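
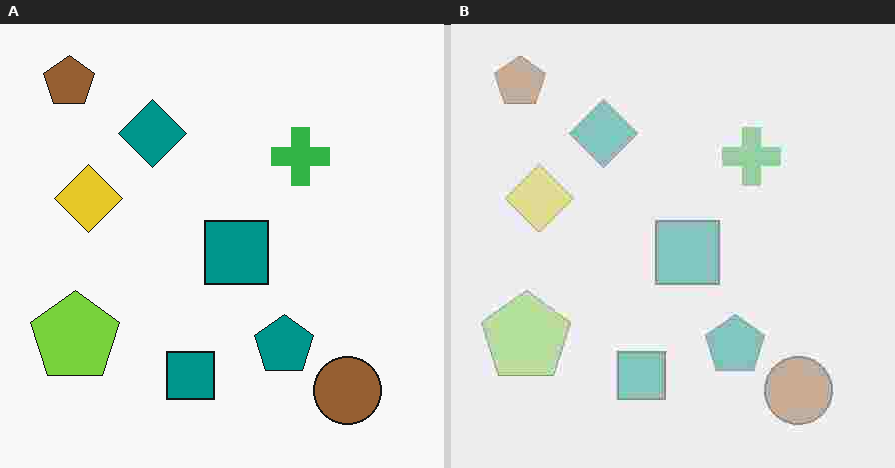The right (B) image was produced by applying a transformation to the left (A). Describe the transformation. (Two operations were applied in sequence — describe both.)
This is the original image given much lower contrast, then degraded with heavy JPEG compression.

Tones are pushed toward mid-grey across the whole image — a global contrast change. Blocky 8×8 compression artifacts appear around shape edges and the flat background shows ringing — characteristic JPEG degradation.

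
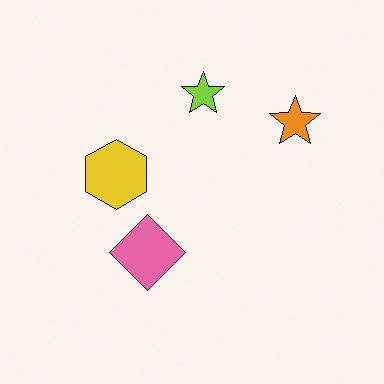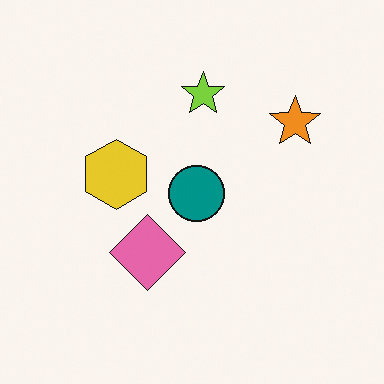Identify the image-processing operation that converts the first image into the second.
The second image is the first overlaid with an additional teal circle.

A teal circle appears in the second image that is absent from the first.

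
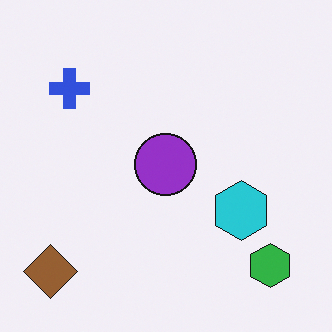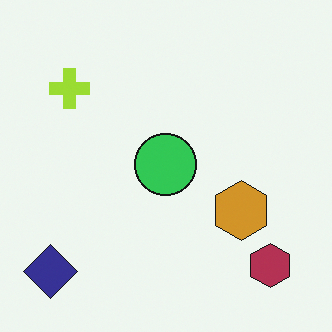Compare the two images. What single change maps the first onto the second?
This is the original image hue-shifted through roughly half the color wheel.

Every shape's color has rotated by the same amount around the hue wheel — a uniform hue shift.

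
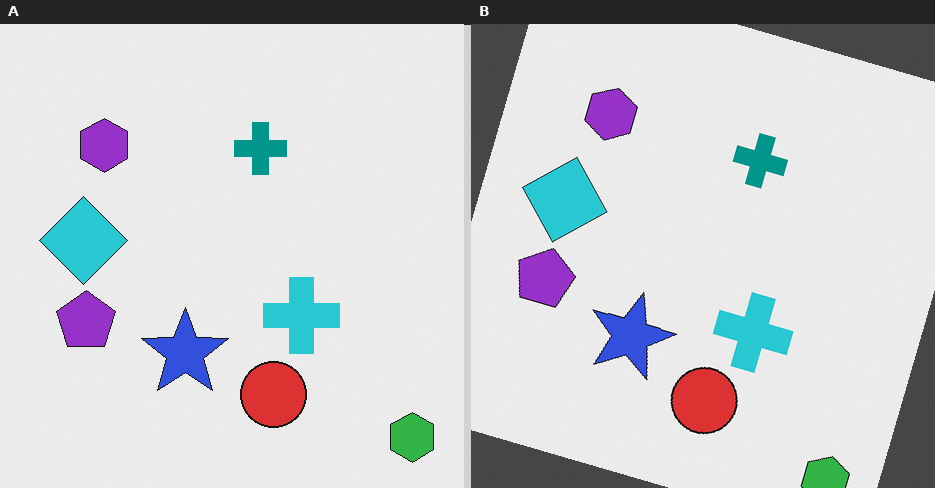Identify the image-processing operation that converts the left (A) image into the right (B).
The transformation is: rotated clockwise by a moderate amount.

Every shape is tilted by the same angle and the image corners show triangular fill wedges — a whole-image rotation by a non-right angle.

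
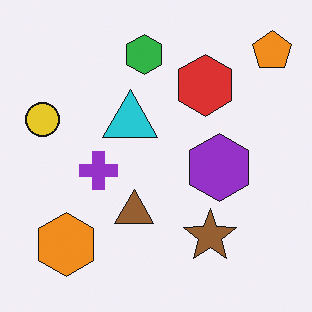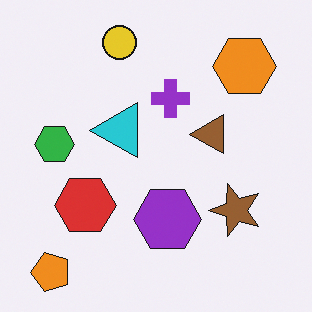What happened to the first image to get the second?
Transposed (reflected across the top-left ↔ bottom-right diagonal).

Shapes have swapped their row and column positions — what was in the top-right is now in the bottom-left — a diagonal reflection.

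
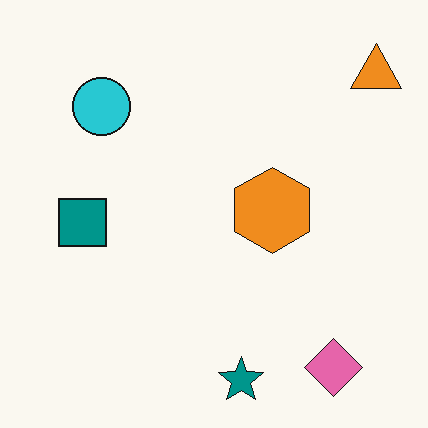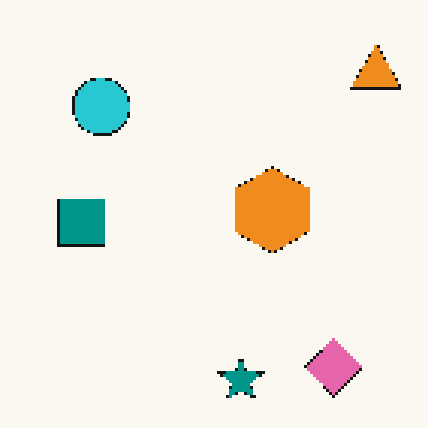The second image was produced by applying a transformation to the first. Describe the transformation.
Lightly pixelated (a mild mosaic effect).

Shapes are reduced to large square blocks; fine edges and outlines are lost — a downscale-then-upscale (mosaic) effect.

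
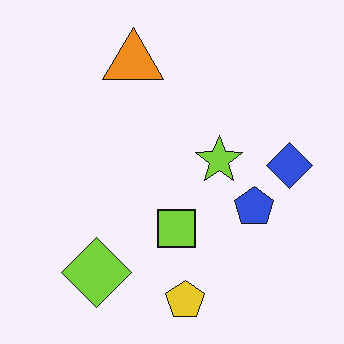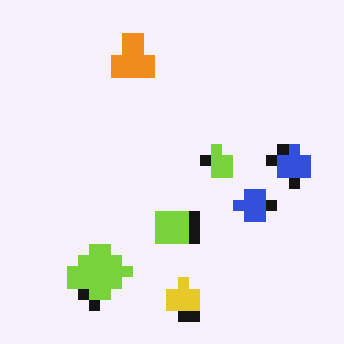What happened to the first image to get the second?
This is the original image coarsely pixelated.

Shapes are reduced to large square blocks; fine edges and outlines are lost — a downscale-then-upscale (mosaic) effect.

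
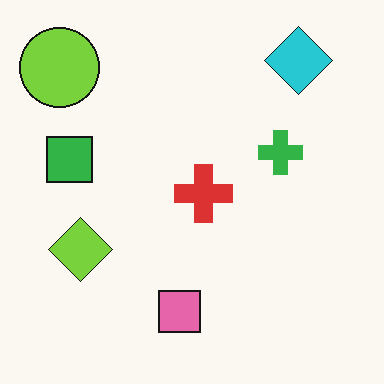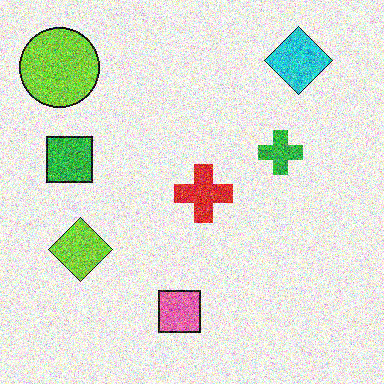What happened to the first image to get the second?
The second image is the first degraded with a thick layer of grain.

Random speckle covers the whole image, including the flat background.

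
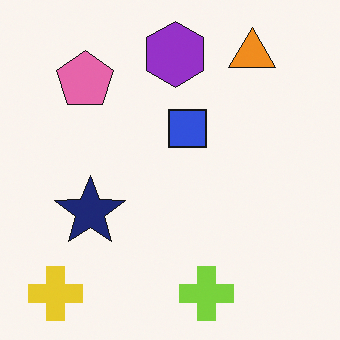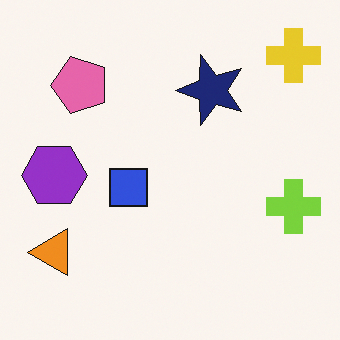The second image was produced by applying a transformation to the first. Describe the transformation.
This is the original image transposed (reflected across the top-left ↔ bottom-right diagonal).

Shapes have swapped their row and column positions — what was in the top-right is now in the bottom-left — a diagonal reflection.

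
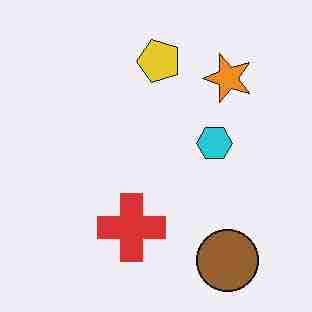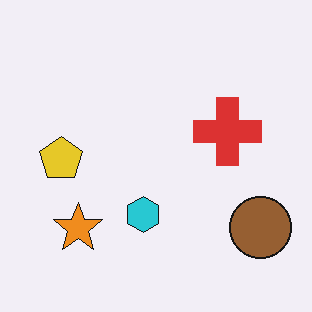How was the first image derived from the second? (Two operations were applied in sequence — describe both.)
It was degraded with heavy JPEG compression, then transposed (reflected across the top-left ↔ bottom-right diagonal).

Blocky 8×8 compression artifacts appear around shape edges and the flat background shows ringing — characteristic JPEG degradation. Shapes have swapped their row and column positions — what was in the top-right is now in the bottom-left — a diagonal reflection.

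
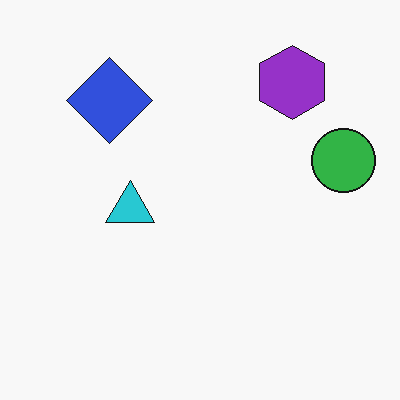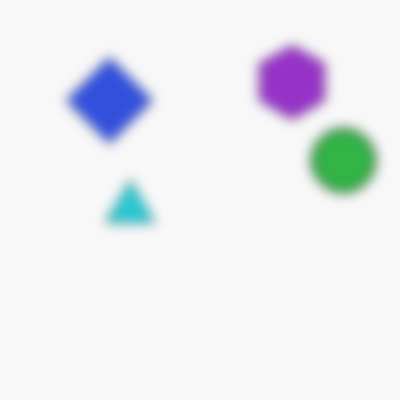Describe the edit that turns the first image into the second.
Heavily blurred.

Shape edges and outlines are uniformly softened across the whole image.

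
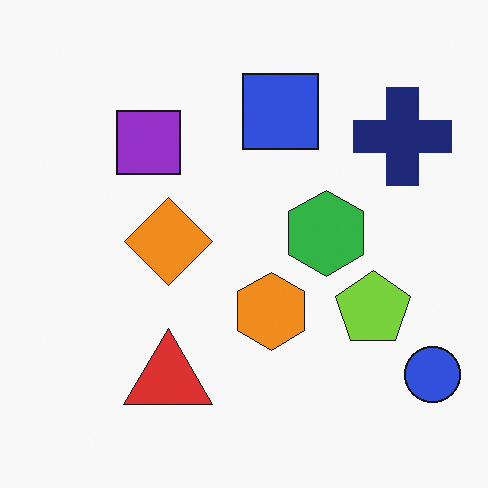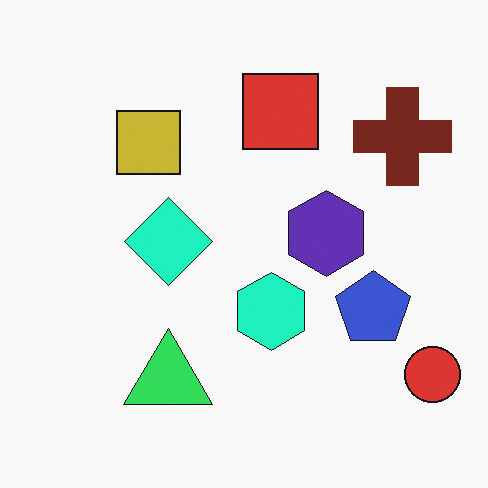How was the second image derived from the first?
This is the original image hue-shifted by a moderate amount.

Every shape's color has rotated by the same amount around the hue wheel — a uniform hue shift.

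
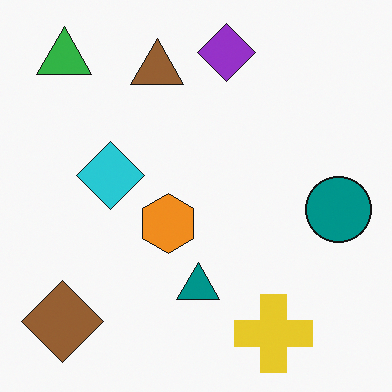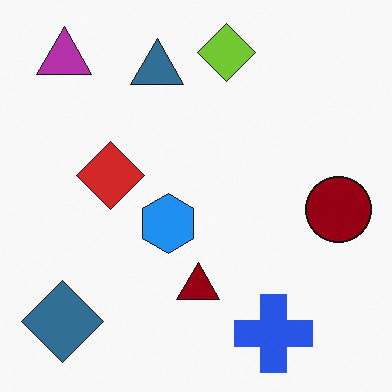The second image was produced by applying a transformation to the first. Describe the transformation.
Hue-shifted through roughly half the color wheel.

Every shape's color has rotated by the same amount around the hue wheel — a uniform hue shift.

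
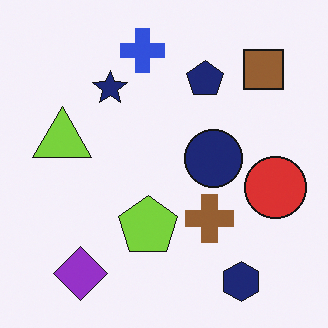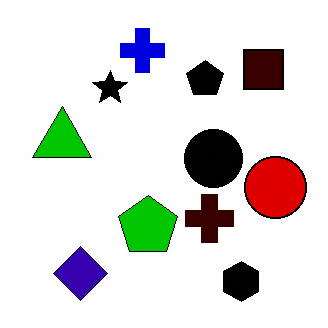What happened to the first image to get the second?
The second image is the first boosted in contrast.

Tones are pushed away from mid-grey across the whole image — a global contrast change.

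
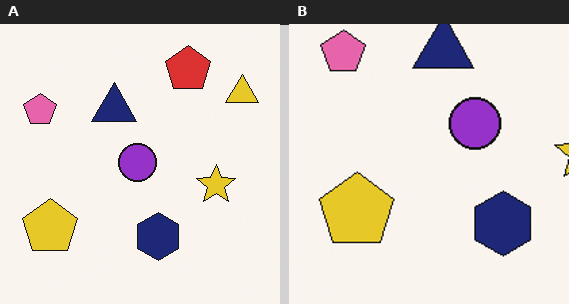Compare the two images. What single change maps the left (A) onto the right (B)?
The right (B) image is the left (A) cropped slightly and scaled back up.

The visible shapes are larger and the field of view is narrower; shapes near the original edges may be partly or wholly outside the frame — a crop-and-rescale.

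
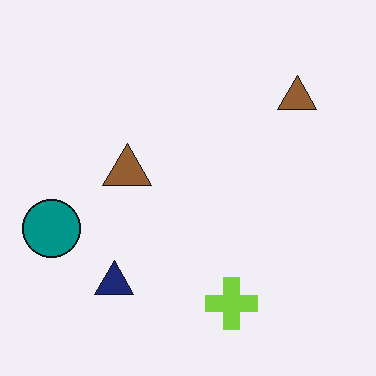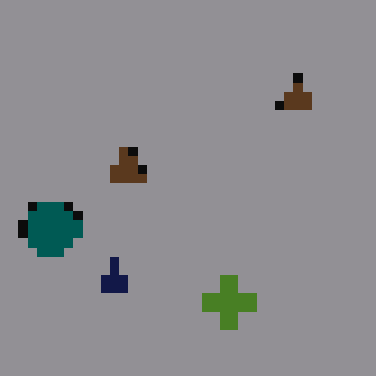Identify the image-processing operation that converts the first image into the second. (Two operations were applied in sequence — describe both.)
The transformation is: darkened a lot, then heavily pixelated into large blocks.

Every pixel — background and shapes alike — is uniformly darkened. Shapes are reduced to large square blocks; fine edges and outlines are lost — a downscale-then-upscale (mosaic) effect.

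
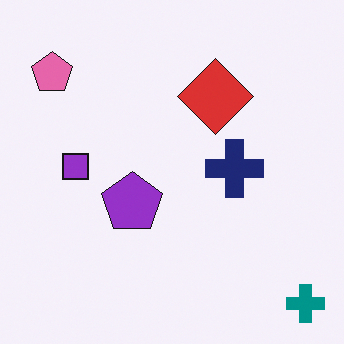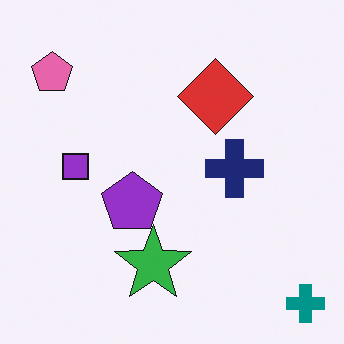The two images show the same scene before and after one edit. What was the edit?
It was overlaid with an additional green star.

A green star appears in the second image that is absent from the first.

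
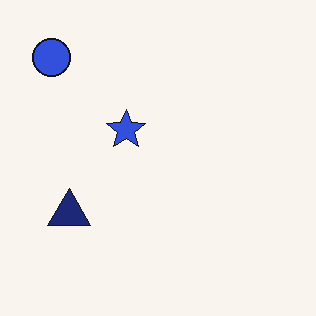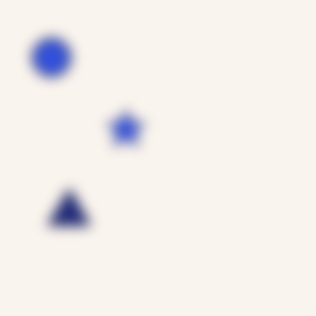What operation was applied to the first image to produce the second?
The second image is the first strongly gaussian-blurred.

Shape edges and outlines are uniformly softened across the whole image.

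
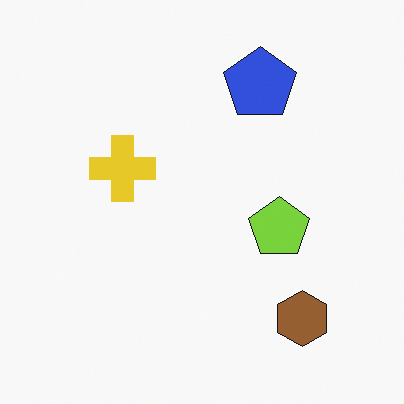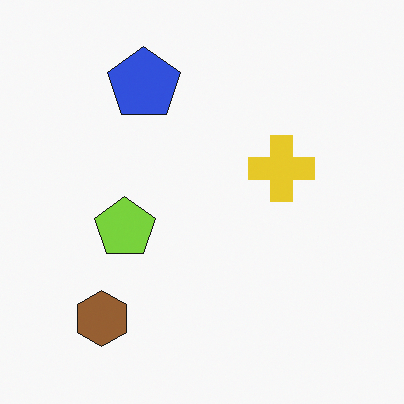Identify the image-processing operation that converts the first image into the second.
Flipped horizontally (left ↔ right).

The brown hexagon is in the bottom-right of the first image and the bottom-left of the second — shapes on opposite sides of the vertical midline have swapped in a mirror flip.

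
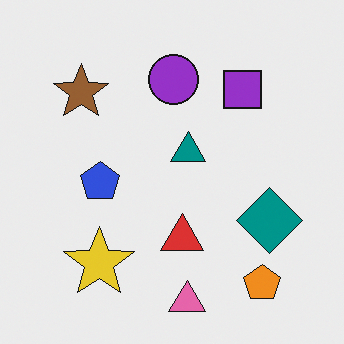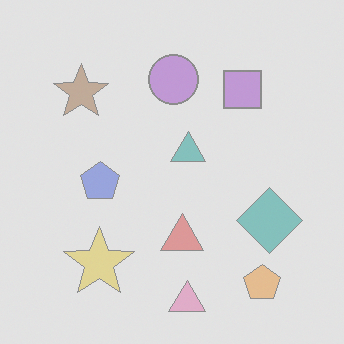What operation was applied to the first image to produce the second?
This is the original image given much lower contrast.

Tones are pushed toward mid-grey across the whole image — a global contrast change.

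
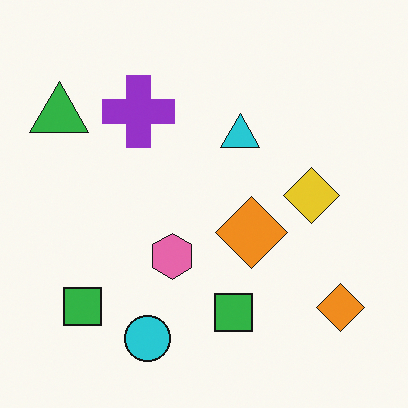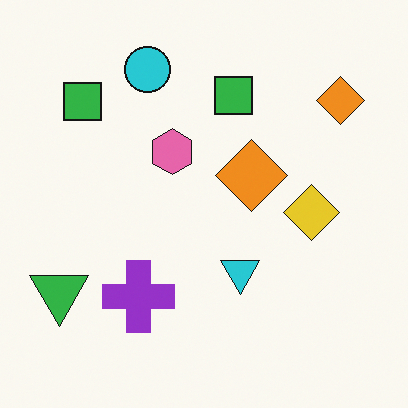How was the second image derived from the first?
Flipped vertically (top ↔ bottom).

The cyan circle is in the bottom of the first image and the top of the second — shapes on opposite sides of the horizontal midline have swapped in a mirror flip.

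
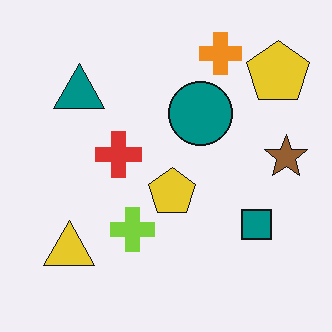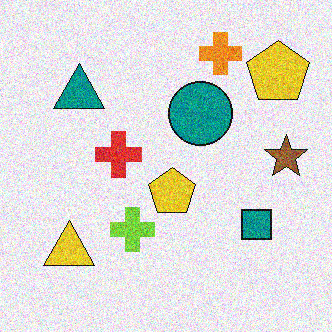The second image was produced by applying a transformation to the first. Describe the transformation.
The transformation is: degraded with visible gaussian noise.

Random speckle covers the whole image, including the flat background.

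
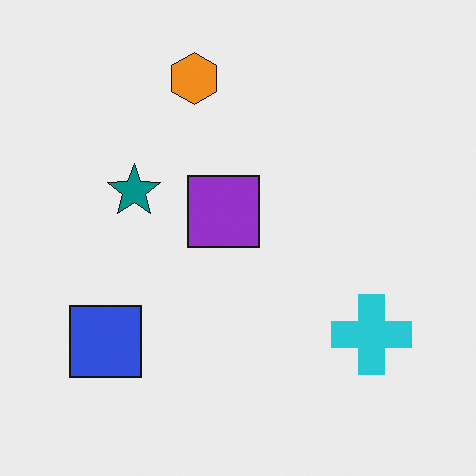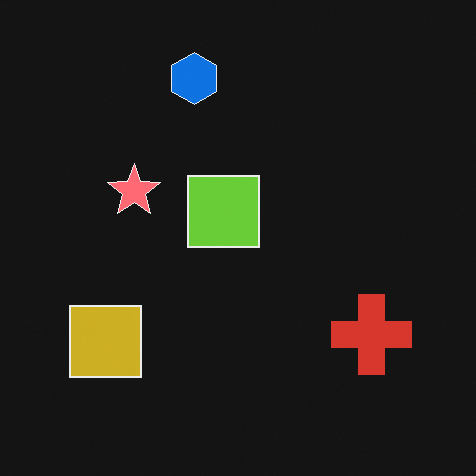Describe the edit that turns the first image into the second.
Color-inverted (negative).

The light background has become dark and every shape's color is its complement — a photographic negative.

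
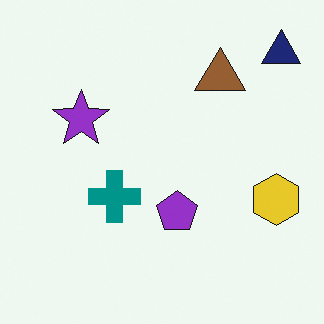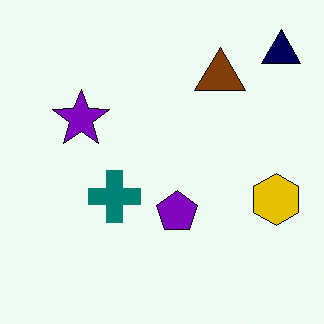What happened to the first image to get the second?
The second image is the first given slightly increased contrast.

Tones are pushed away from mid-grey across the whole image — a global contrast change.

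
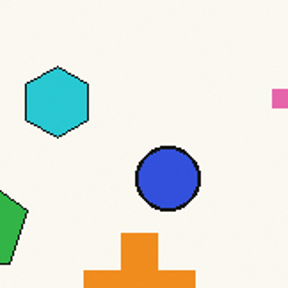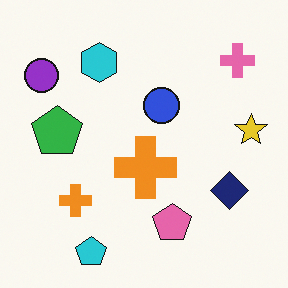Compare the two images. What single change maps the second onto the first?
The first image is the second cropped to a noticeably smaller region and rescaled.

The visible shapes are larger and the field of view is narrower; shapes near the original edges may be partly or wholly outside the frame — a crop-and-rescale.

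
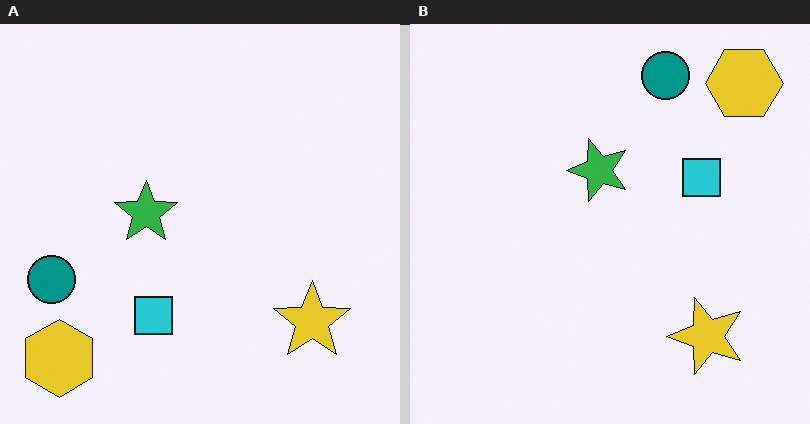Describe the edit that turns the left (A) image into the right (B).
The image was transposed (reflected across the top-left ↔ bottom-right diagonal).

Shapes have swapped their row and column positions — what was in the top-right is now in the bottom-left — a diagonal reflection.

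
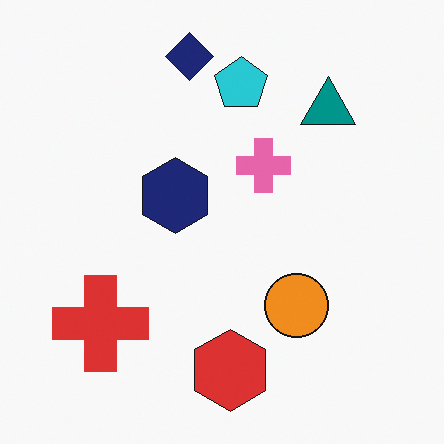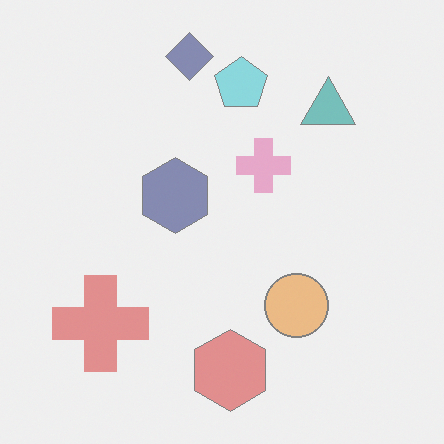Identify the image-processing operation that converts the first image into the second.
This is the original image washed out (contrast reduced).

Tones are pushed toward mid-grey across the whole image — a global contrast change.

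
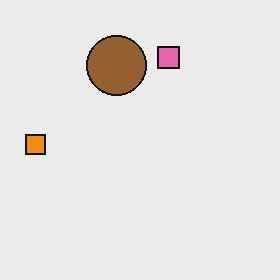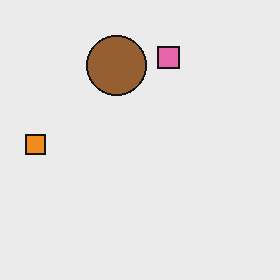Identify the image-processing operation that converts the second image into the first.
The image was given moderate JPEG compression.

Blocky 8×8 compression artifacts appear around shape edges and the flat background shows ringing — characteristic JPEG degradation.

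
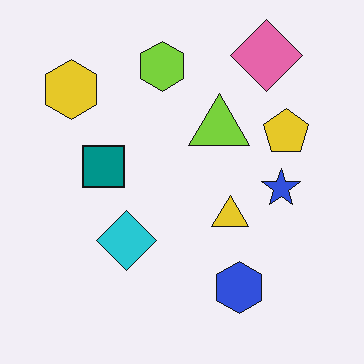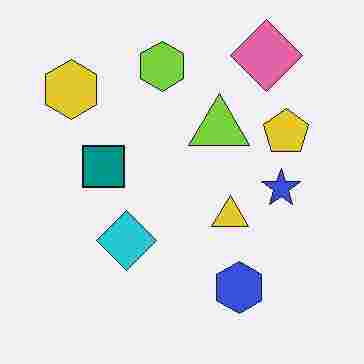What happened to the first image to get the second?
This is the original image heavily JPEG-compressed with obvious blocking artifacts.

Blocky 8×8 compression artifacts appear around shape edges and the flat background shows ringing — characteristic JPEG degradation.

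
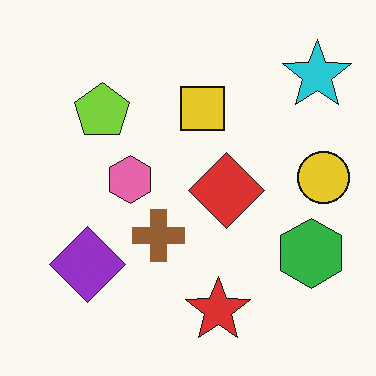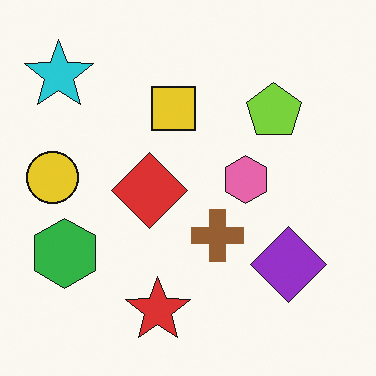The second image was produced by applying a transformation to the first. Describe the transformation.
The transformation is: flipped horizontally (left ↔ right).

The yellow circle is in the right of the first image and the left of the second — shapes on opposite sides of the vertical midline have swapped in a mirror flip.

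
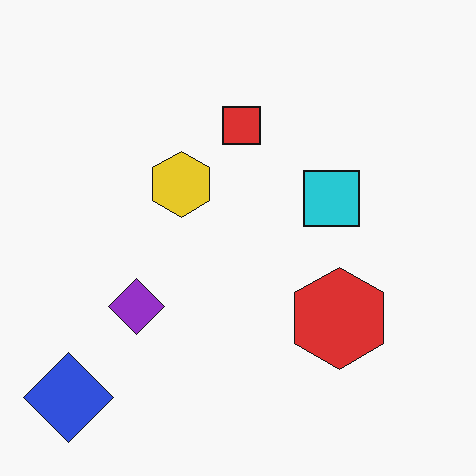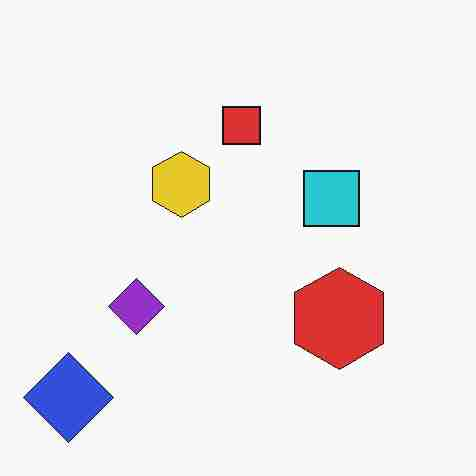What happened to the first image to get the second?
The second image is the first heavily JPEG-compressed with obvious blocking artifacts.

Blocky 8×8 compression artifacts appear around shape edges and the flat background shows ringing — characteristic JPEG degradation.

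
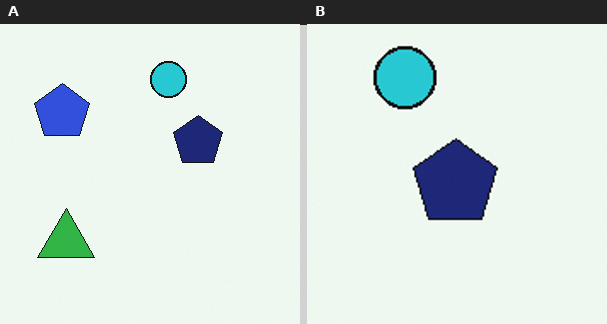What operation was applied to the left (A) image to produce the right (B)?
It was cropped tightly and scaled back up.

The visible shapes are larger and the field of view is narrower; shapes near the original edges may be partly or wholly outside the frame — a crop-and-rescale.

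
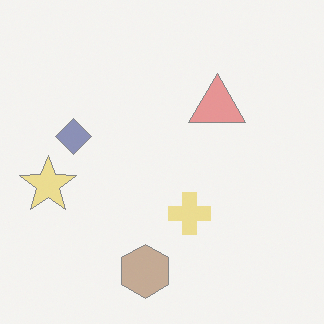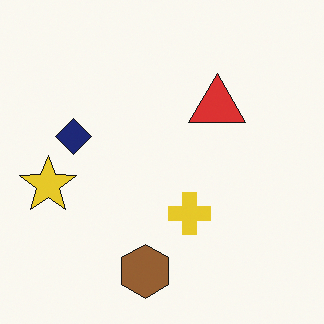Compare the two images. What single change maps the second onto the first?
This is the original image washed out (contrast reduced).

Tones are pushed toward mid-grey across the whole image — a global contrast change.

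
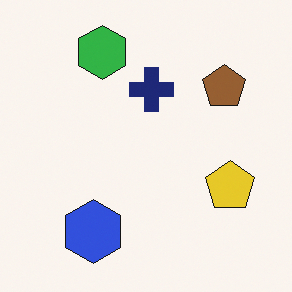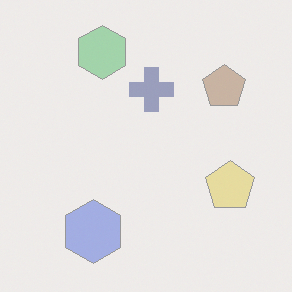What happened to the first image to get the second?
The image was given much lower contrast.

Tones are pushed toward mid-grey across the whole image — a global contrast change.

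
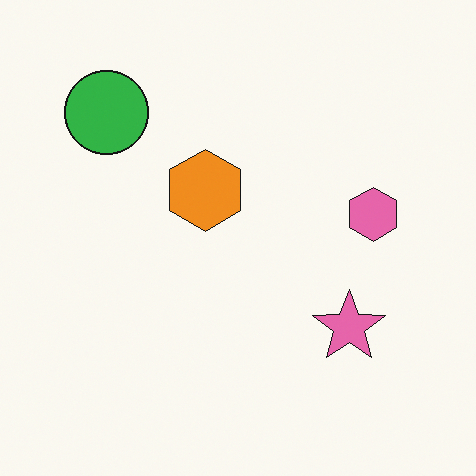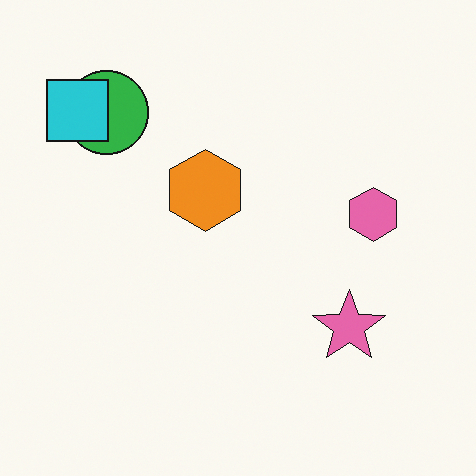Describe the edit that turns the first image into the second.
The transformation is: overlaid with an additional cyan square.

A cyan square appears in the second image that is absent from the first.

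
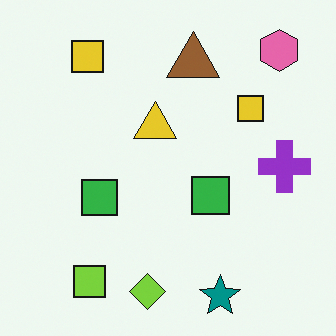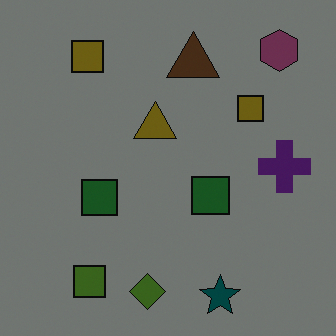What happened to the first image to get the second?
The second image is the first darkened a lot.

Every pixel — background and shapes alike — is uniformly darkened.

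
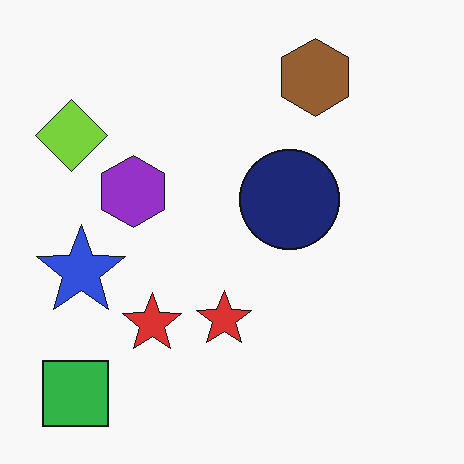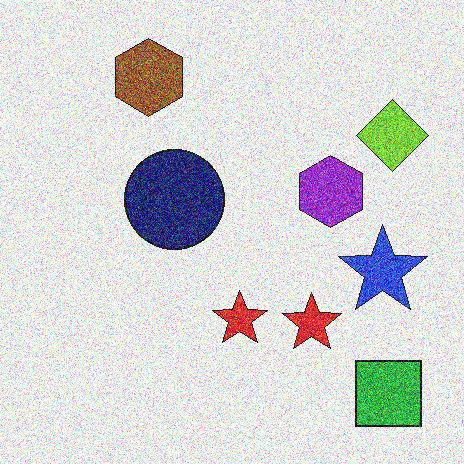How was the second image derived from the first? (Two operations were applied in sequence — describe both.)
This is the original image flipped horizontally (left ↔ right), then degraded with strong gaussian noise.

The lime diamond is in the top-left of the first image and the top-right of the second — shapes on opposite sides of the vertical midline have swapped in a mirror flip. Random speckle covers the whole image, including the flat background.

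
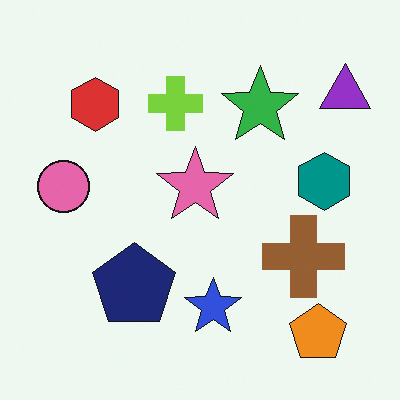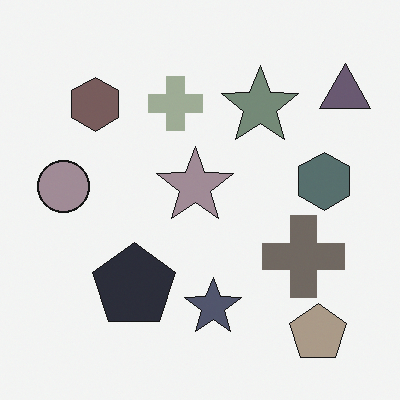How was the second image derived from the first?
The transformation is: heavily desaturated.

All colors are more muted and greyish — a global saturation change.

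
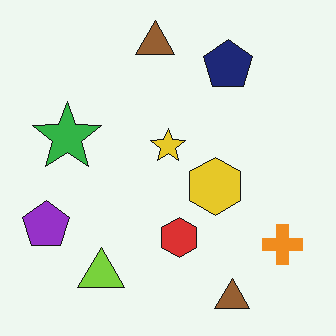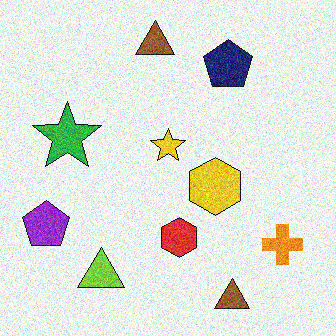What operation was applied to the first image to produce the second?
It was degraded with moderate additive noise.

Random speckle covers the whole image, including the flat background.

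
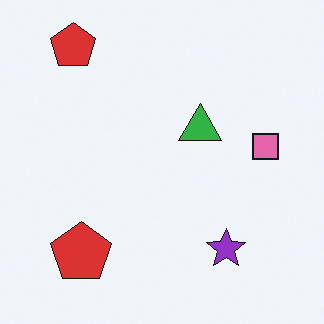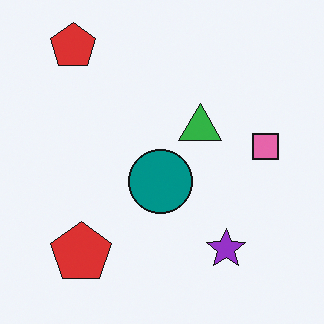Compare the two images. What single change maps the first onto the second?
The second image is the first overlaid with an additional teal circle.

A teal circle appears in the second image that is absent from the first.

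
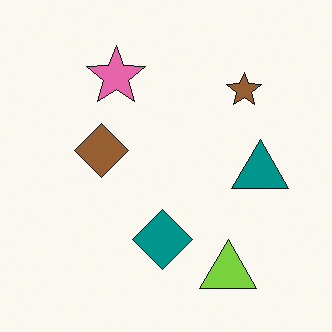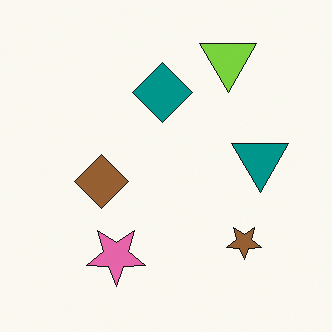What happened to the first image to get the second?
This is the original image flipped vertically (top ↔ bottom).

The lime triangle is in the bottom-right of the first image and the top-right of the second — shapes on opposite sides of the horizontal midline have swapped in a mirror flip.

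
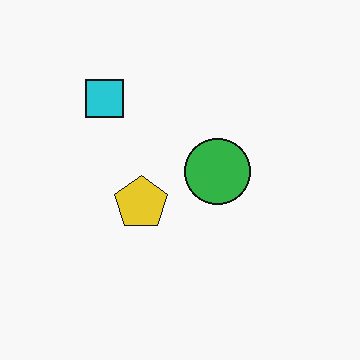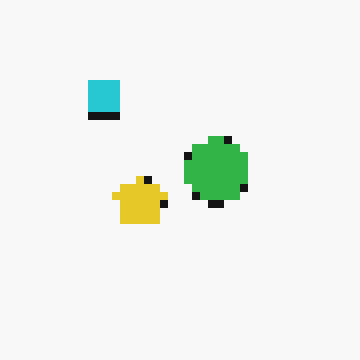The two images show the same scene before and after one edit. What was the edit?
The transformation is: moderately pixelated.

Shapes are reduced to large square blocks; fine edges and outlines are lost — a downscale-then-upscale (mosaic) effect.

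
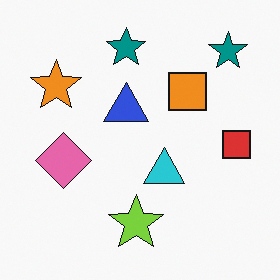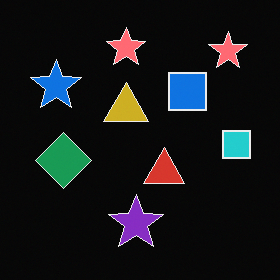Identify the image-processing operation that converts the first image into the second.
The image was color-inverted (negative).

The light background has become dark and every shape's color is its complement — a photographic negative.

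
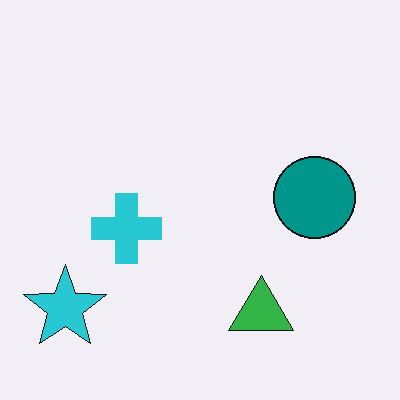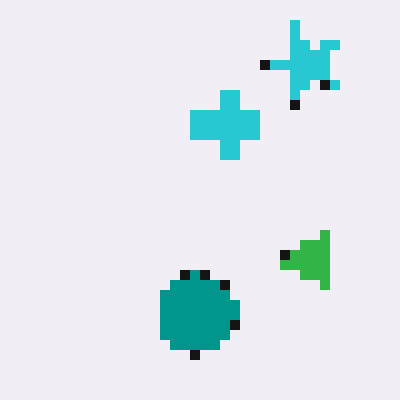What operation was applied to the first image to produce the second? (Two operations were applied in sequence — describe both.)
The transformation is: coarsely pixelated, then transposed (reflected across the top-left ↔ bottom-right diagonal).

Shapes are reduced to large square blocks; fine edges and outlines are lost — a downscale-then-upscale (mosaic) effect. Shapes have swapped their row and column positions — what was in the top-right is now in the bottom-left — a diagonal reflection.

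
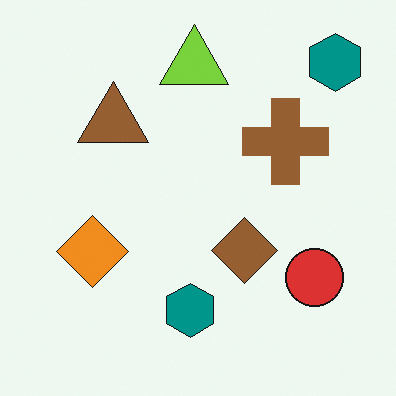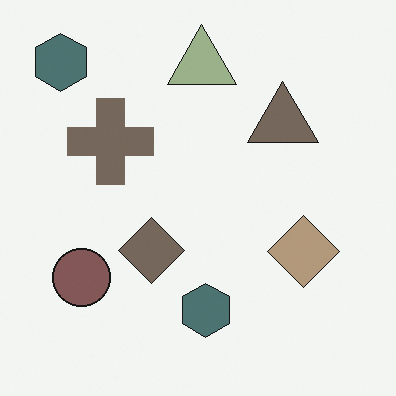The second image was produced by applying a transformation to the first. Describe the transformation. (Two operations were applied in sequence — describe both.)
It was heavily desaturated, then flipped horizontally (left ↔ right).

All colors are more muted and greyish — a global saturation change. The red circle is in the bottom-right of the first image and the bottom-left of the second — shapes on opposite sides of the vertical midline have swapped in a mirror flip.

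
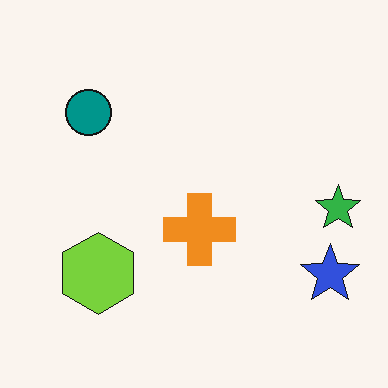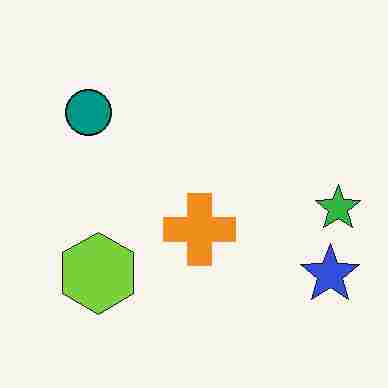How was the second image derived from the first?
The second image is the first degraded with heavy JPEG compression.

Blocky 8×8 compression artifacts appear around shape edges and the flat background shows ringing — characteristic JPEG degradation.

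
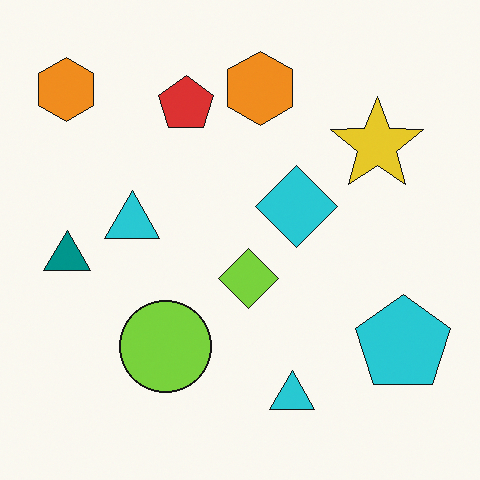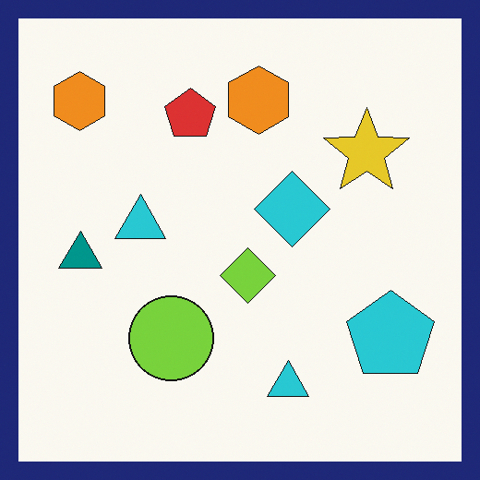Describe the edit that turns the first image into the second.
The image was framed with a navy border.

A solid navy frame runs around the edge of the second image, with the content slightly shrunk inside it.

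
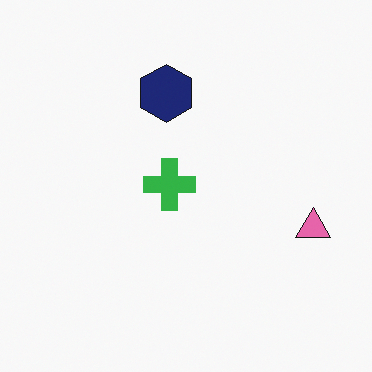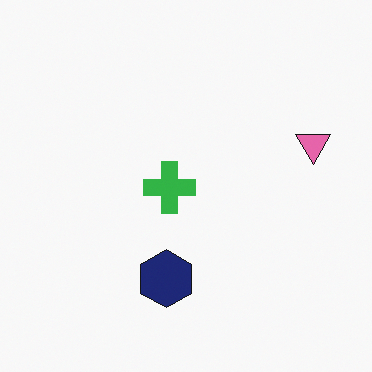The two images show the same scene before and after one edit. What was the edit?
The second image is the first flipped vertically (top ↔ bottom).

The navy hexagon is in the top of the first image and the bottom of the second — shapes on opposite sides of the horizontal midline have swapped in a mirror flip.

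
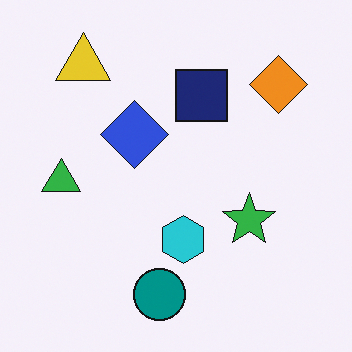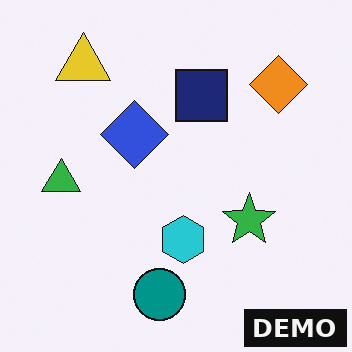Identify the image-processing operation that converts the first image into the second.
The second image is the first watermarked with the text "DEMO" in the lower-right corner.

A dark label reading "DEMO" appears in the lower-right corner.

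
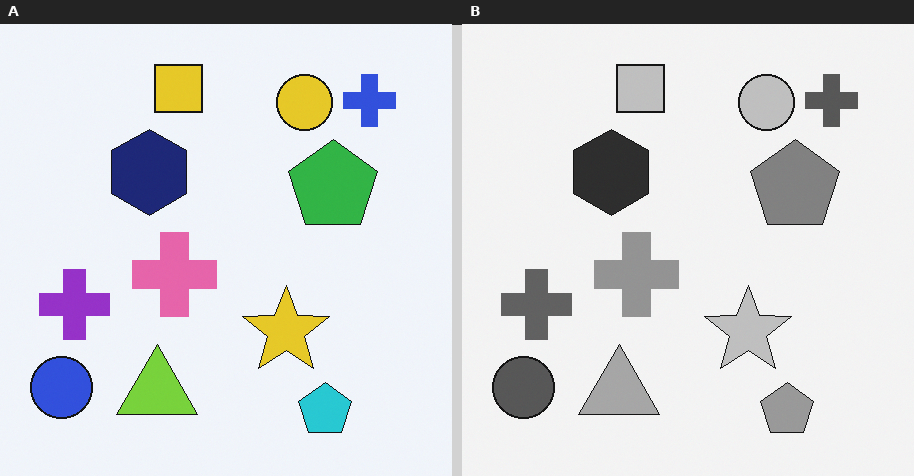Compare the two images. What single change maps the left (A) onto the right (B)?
It was converted to grayscale.

All color is removed — every shape is now a shade of grey.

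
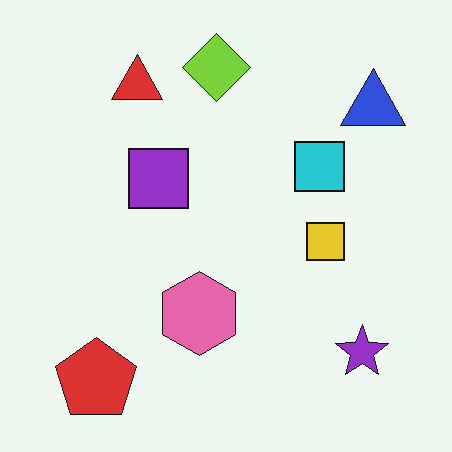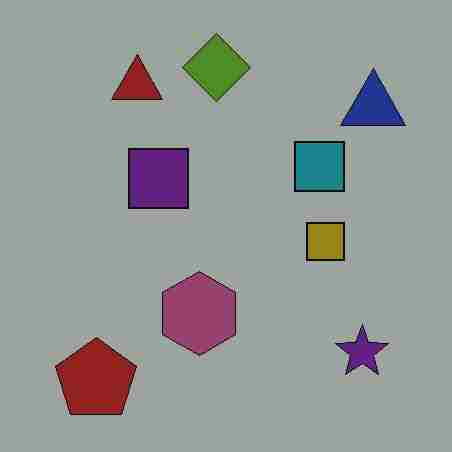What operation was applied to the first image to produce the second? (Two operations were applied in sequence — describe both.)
The second image is the first noticeably darkened, then heavily JPEG-compressed with obvious blocking artifacts.

Every pixel — background and shapes alike — is uniformly darkened. Blocky 8×8 compression artifacts appear around shape edges and the flat background shows ringing — characteristic JPEG degradation.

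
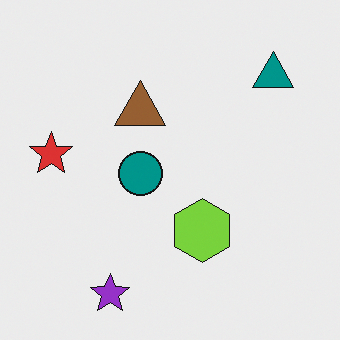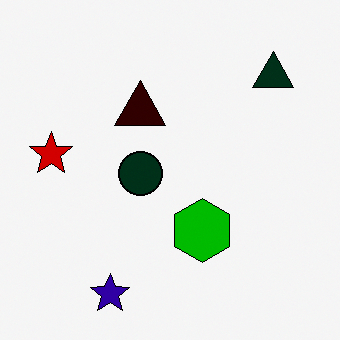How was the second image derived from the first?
Given much higher contrast.

Tones are pushed away from mid-grey across the whole image — a global contrast change.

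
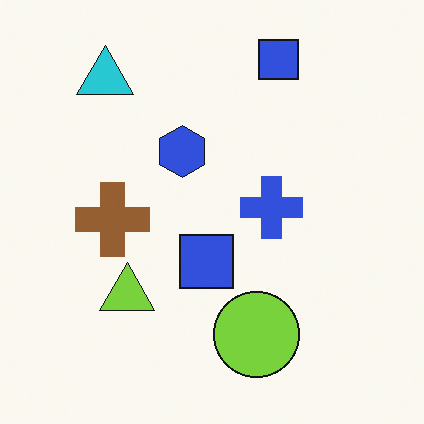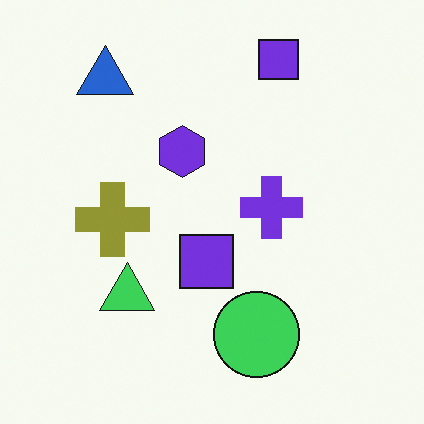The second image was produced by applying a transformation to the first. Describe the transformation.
It was hue-shifted by a small amount.

Every shape's color has rotated by the same amount around the hue wheel — a uniform hue shift.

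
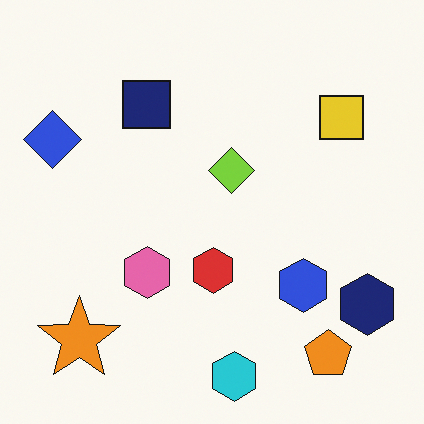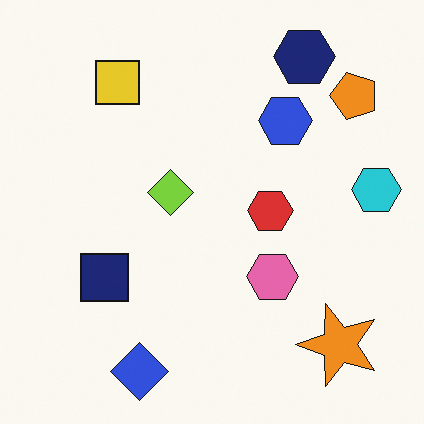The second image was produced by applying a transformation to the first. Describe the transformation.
The second image is the first rotated 90° counter-clockwise.

The orange star sits in the bottom-left of the first image and the bottom-right of the second — consistent with a whole-image 90° counter-clockwise rotation.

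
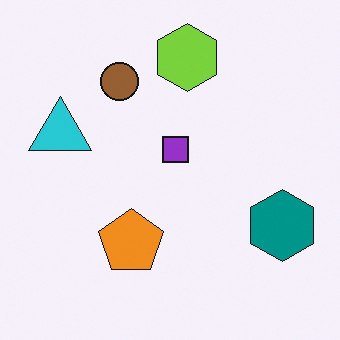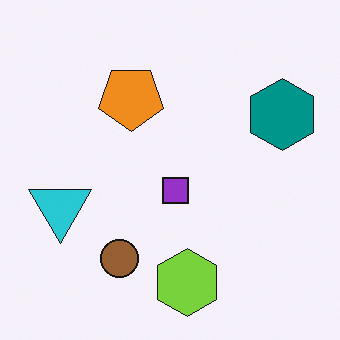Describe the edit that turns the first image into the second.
Flipped vertically (top ↔ bottom).

The lime hexagon is in the top of the first image and the bottom of the second — shapes on opposite sides of the horizontal midline have swapped in a mirror flip.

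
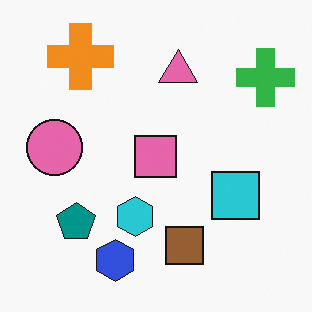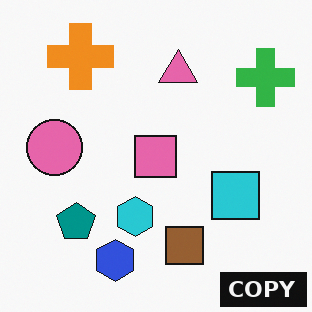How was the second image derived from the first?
The image was watermarked with the text "COPY" in the lower-right corner.

A dark label reading "COPY" appears in the lower-right corner.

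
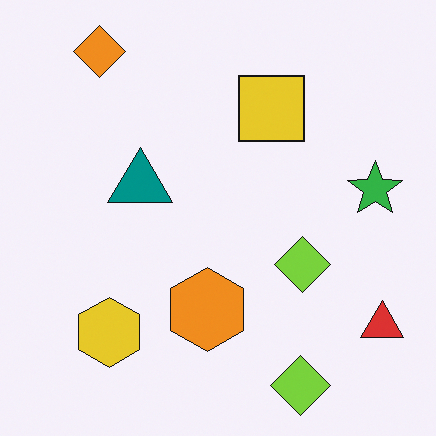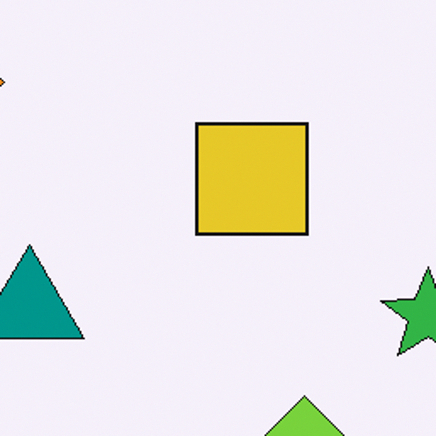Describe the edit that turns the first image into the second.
Cropped to a noticeably smaller region and rescaled.

The visible shapes are larger and the field of view is narrower; shapes near the original edges may be partly or wholly outside the frame — a crop-and-rescale.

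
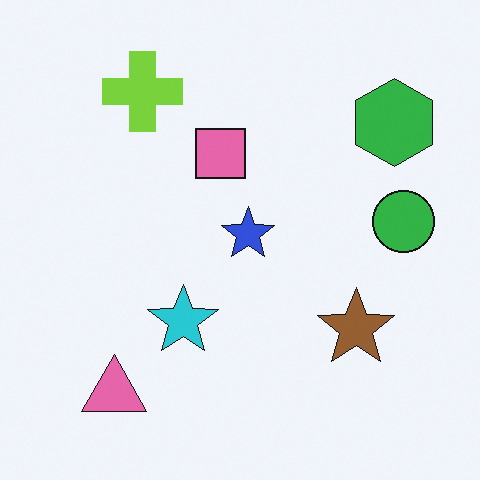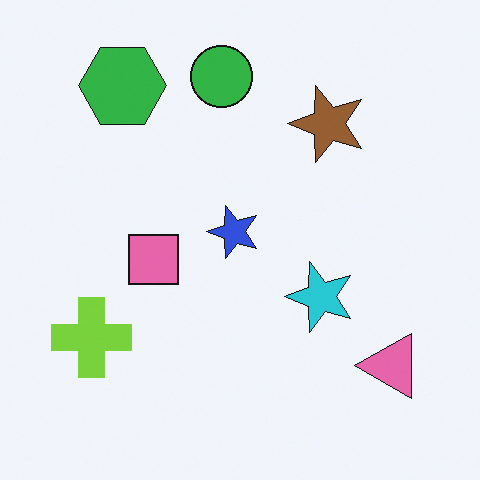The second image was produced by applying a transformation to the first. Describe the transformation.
The transformation is: rotated 90° counter-clockwise.

The pink triangle sits in the bottom-left of the first image and the bottom-right of the second — consistent with a whole-image 90° counter-clockwise rotation.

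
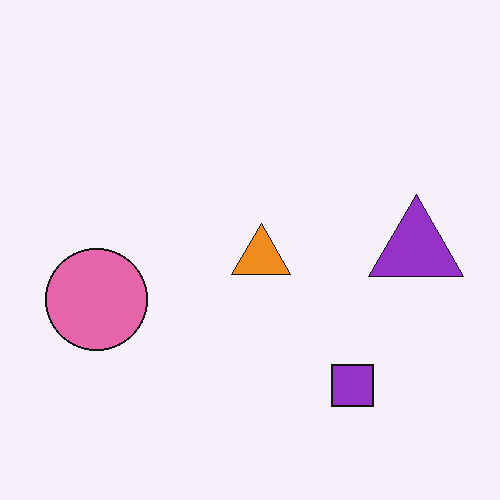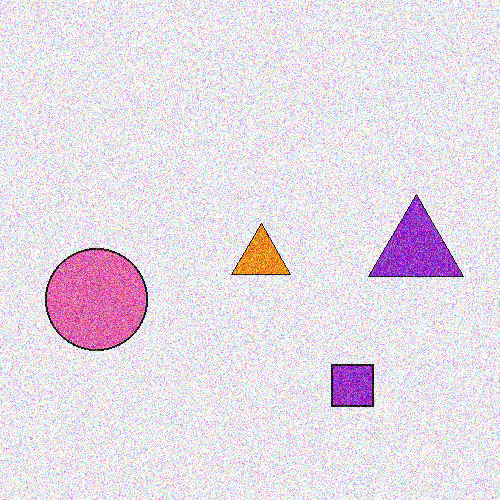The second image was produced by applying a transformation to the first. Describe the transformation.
The second image is the first degraded with a thick layer of grain.

Random speckle covers the whole image, including the flat background.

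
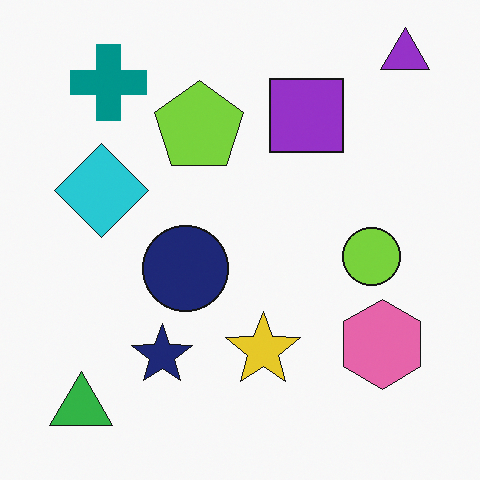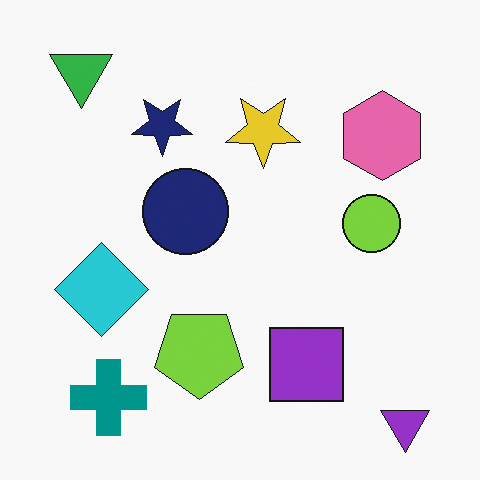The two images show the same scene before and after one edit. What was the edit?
It was flipped vertically (top ↔ bottom).

The purple triangle is in the top-right of the first image and the bottom-right of the second — shapes on opposite sides of the horizontal midline have swapped in a mirror flip.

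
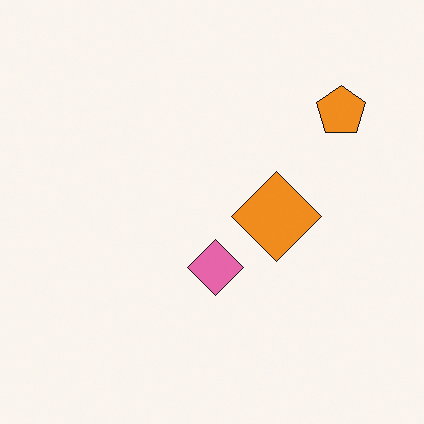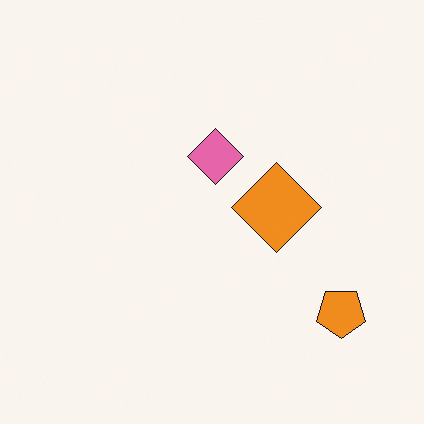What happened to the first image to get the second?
It was flipped vertically (top ↔ bottom).

The orange pentagon is in the top-right of the first image and the bottom-right of the second — shapes on opposite sides of the horizontal midline have swapped in a mirror flip.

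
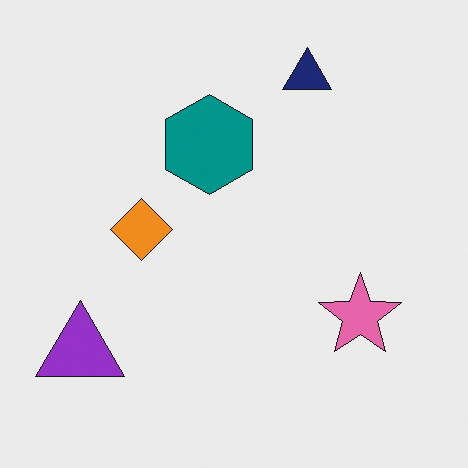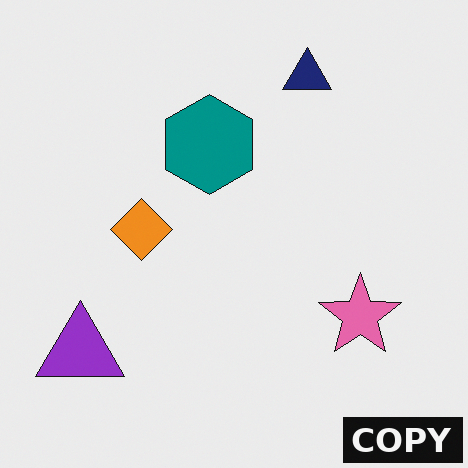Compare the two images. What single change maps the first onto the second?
The image was watermarked with the text "COPY" in the lower-right corner.

A dark label reading "COPY" appears in the lower-right corner.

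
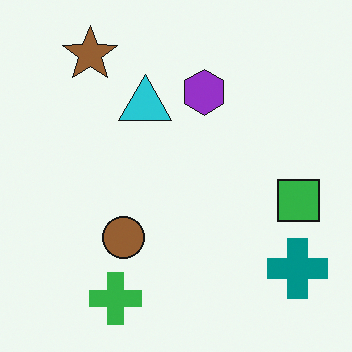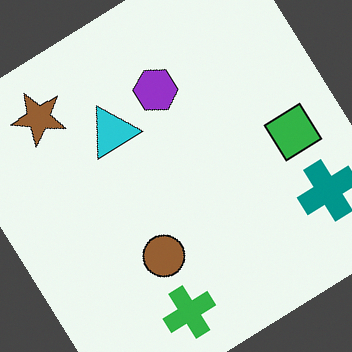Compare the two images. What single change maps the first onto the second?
This is the original image rotated counter-clockwise by a large amount — several tens of degrees.

Every shape is tilted by the same angle and the image corners show triangular fill wedges — a whole-image rotation by a non-right angle.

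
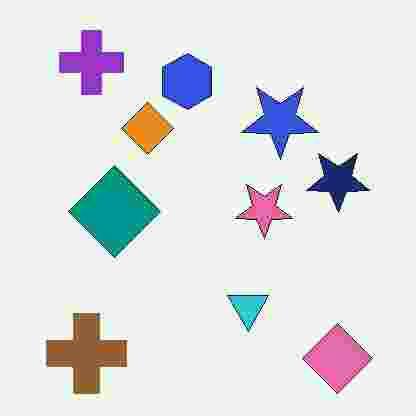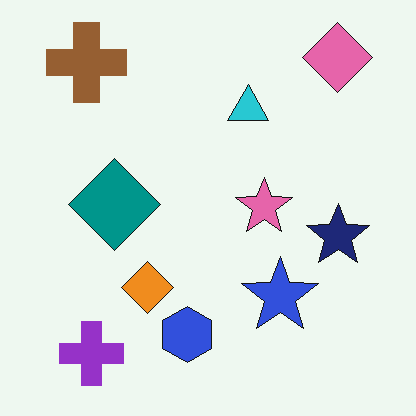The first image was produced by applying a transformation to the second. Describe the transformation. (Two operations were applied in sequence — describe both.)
Flipped vertically (top ↔ bottom), then heavily JPEG-compressed with obvious blocking artifacts.

The pink diamond is in the top-right of the second image and the bottom-right of the first — shapes on opposite sides of the horizontal midline have swapped in a mirror flip. Blocky 8×8 compression artifacts appear around shape edges and the flat background shows ringing — characteristic JPEG degradation.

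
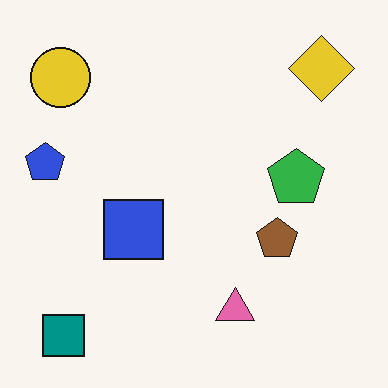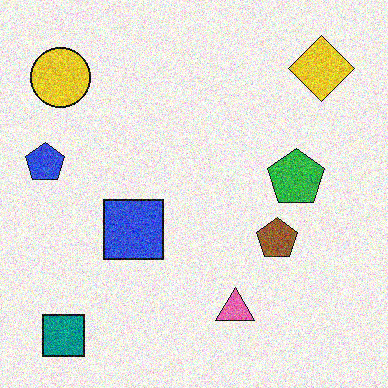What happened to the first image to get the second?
This is the original image degraded with a thick layer of grain.

Random speckle covers the whole image, including the flat background.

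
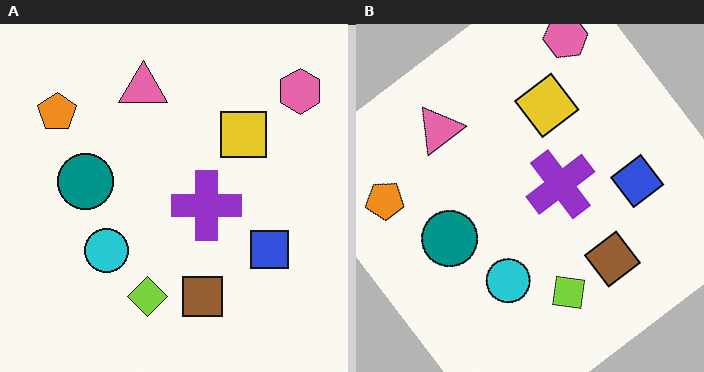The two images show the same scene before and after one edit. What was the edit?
Rotated counter-clockwise by a large amount — several tens of degrees.

Every shape is tilted by the same angle and the image corners show triangular fill wedges — a whole-image rotation by a non-right angle.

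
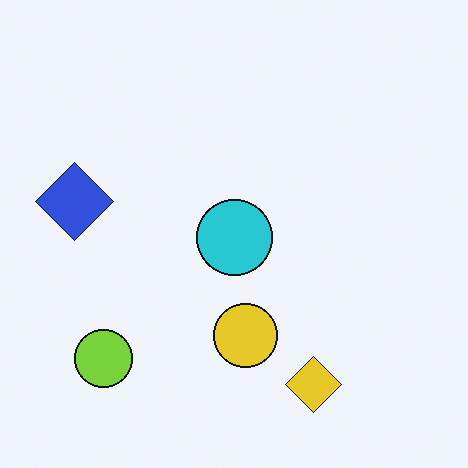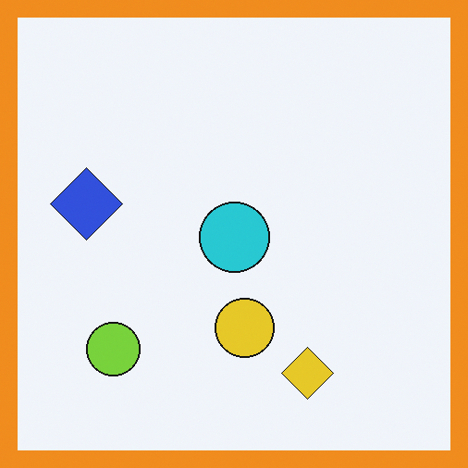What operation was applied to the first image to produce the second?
This is the original image framed with a orange border.

A solid orange frame runs around the edge of the second image, with the content slightly shrunk inside it.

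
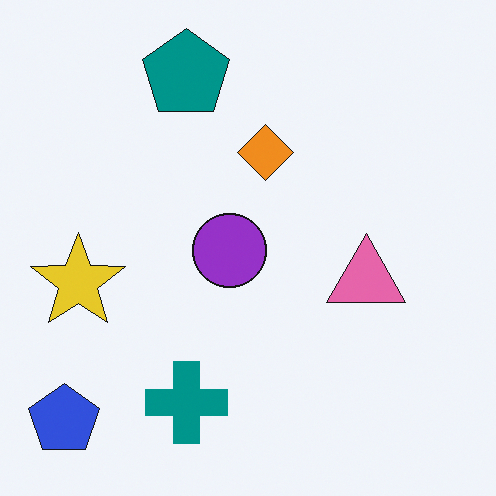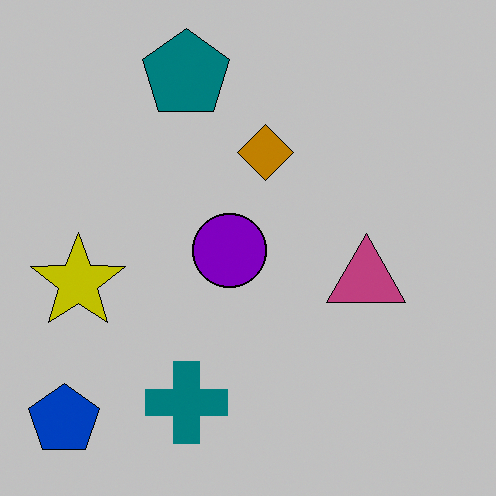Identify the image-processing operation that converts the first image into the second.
The image was heavily posterized to just a handful of flat colors.

Each flat color has snapped to a coarser quantized level — most visibly, the near-white background has dropped to a flat grey.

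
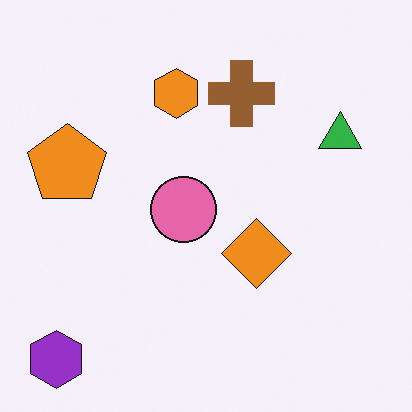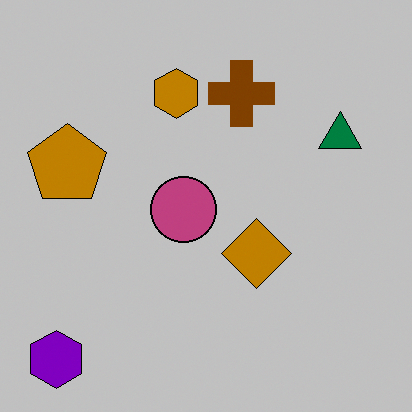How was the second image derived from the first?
It was heavily posterized to just a handful of flat colors.

Each flat color has snapped to a coarser quantized level — most visibly, the near-white background has dropped to a flat grey.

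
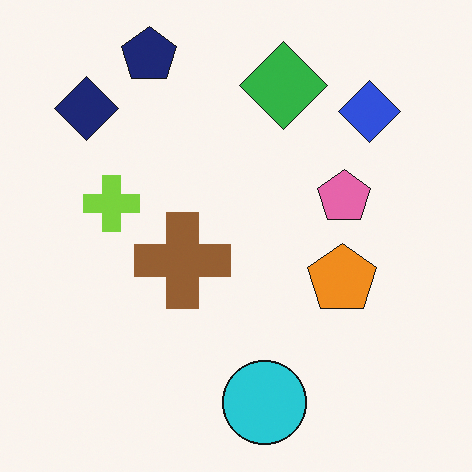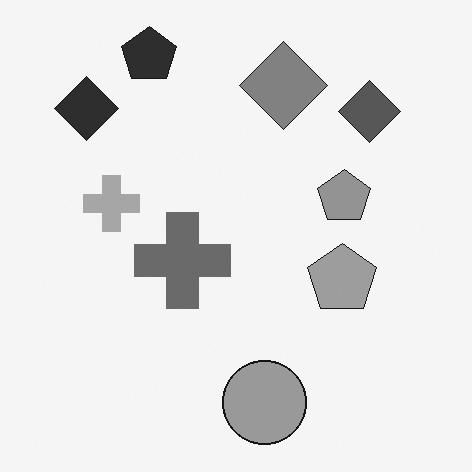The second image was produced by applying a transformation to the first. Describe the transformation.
This is the original image converted to grayscale.

All color is removed — every shape is now a shade of grey.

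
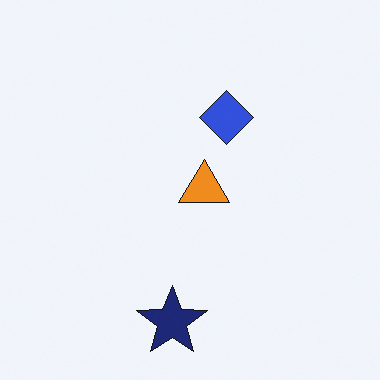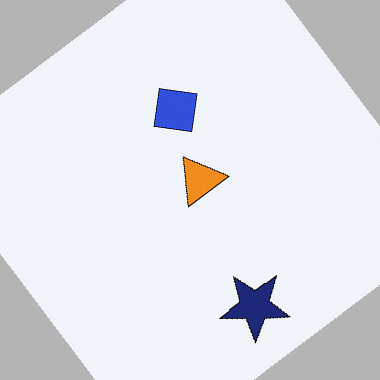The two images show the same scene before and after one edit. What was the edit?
This is the original image rotated counter-clockwise by a large amount — several tens of degrees.

Every shape is tilted by the same angle and the image corners show triangular fill wedges — a whole-image rotation by a non-right angle.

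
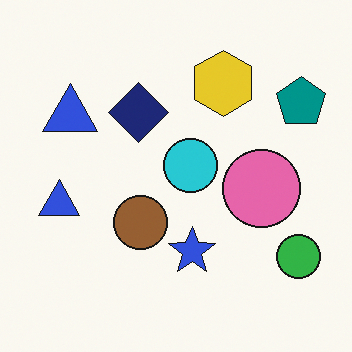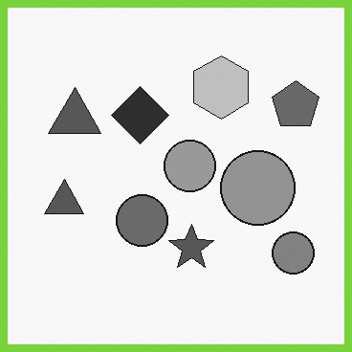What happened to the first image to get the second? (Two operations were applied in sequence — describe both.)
The transformation is: converted to grayscale, then framed with a lime border.

All color is removed — every shape is now a shade of grey. A solid lime frame runs around the edge of the second image, with the content slightly shrunk inside it.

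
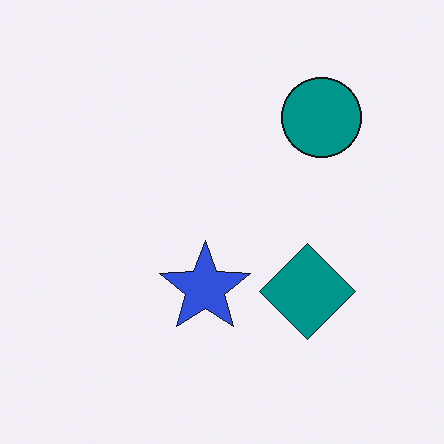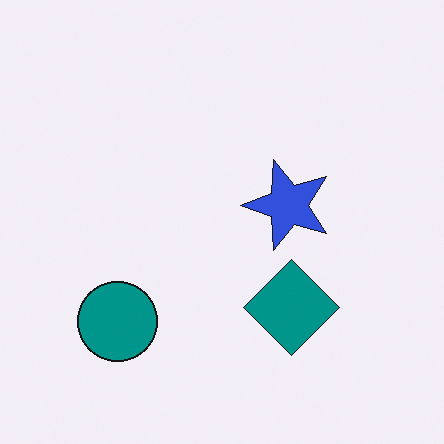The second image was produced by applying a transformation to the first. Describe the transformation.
The transformation is: transposed (reflected across the top-left ↔ bottom-right diagonal).

Shapes have swapped their row and column positions — what was in the top-right is now in the bottom-left — a diagonal reflection.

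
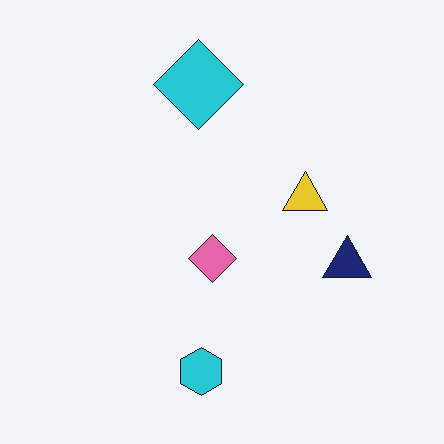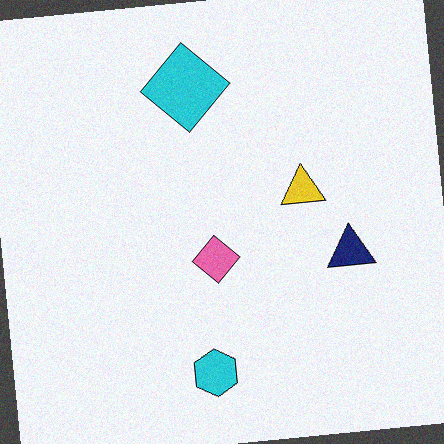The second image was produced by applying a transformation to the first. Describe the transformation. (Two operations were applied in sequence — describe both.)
It was rotated counter-clockwise by a small amount, then degraded with subtle gaussian noise.

Every shape is tilted by the same angle and the image corners show triangular fill wedges — a whole-image rotation by a non-right angle. Random speckle covers the whole image, including the flat background.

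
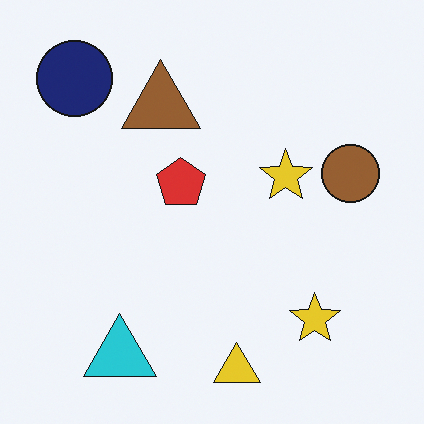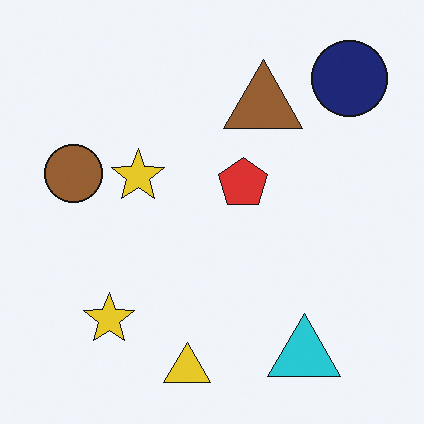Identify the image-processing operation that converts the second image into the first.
It was flipped horizontally (left ↔ right).

The brown circle is in the left of the second image and the right of the first — shapes on opposite sides of the vertical midline have swapped in a mirror flip.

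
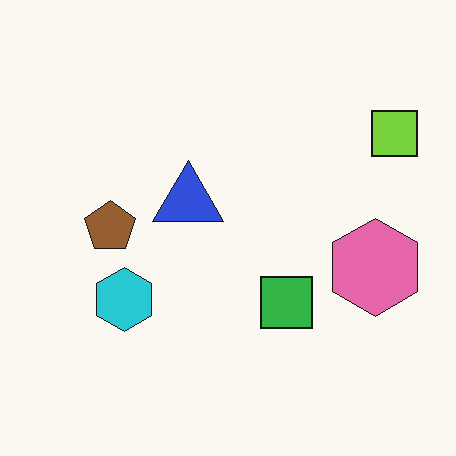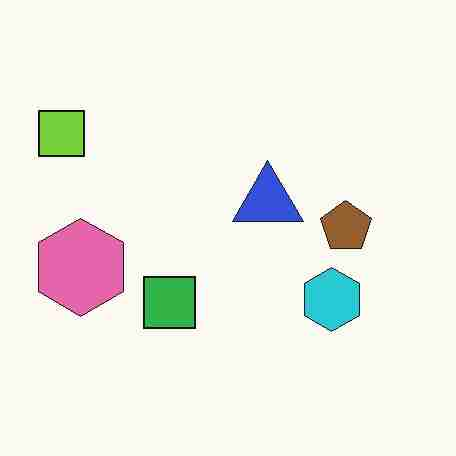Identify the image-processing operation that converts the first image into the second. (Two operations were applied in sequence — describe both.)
It was flipped horizontally (left ↔ right), then heavily JPEG-compressed with obvious blocking artifacts.

The lime square is in the top-right of the first image and the top-left of the second — shapes on opposite sides of the vertical midline have swapped in a mirror flip. Blocky 8×8 compression artifacts appear around shape edges and the flat background shows ringing — characteristic JPEG degradation.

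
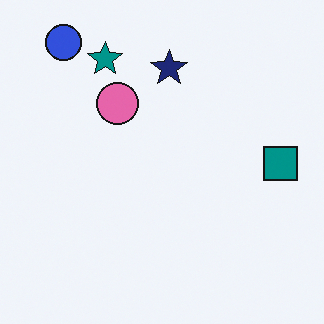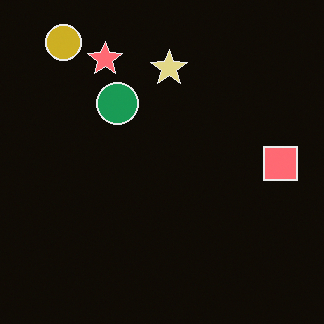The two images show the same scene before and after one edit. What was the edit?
Color-inverted (negative).

The light background has become dark and every shape's color is its complement — a photographic negative.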